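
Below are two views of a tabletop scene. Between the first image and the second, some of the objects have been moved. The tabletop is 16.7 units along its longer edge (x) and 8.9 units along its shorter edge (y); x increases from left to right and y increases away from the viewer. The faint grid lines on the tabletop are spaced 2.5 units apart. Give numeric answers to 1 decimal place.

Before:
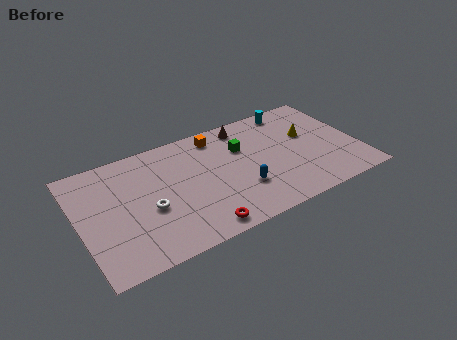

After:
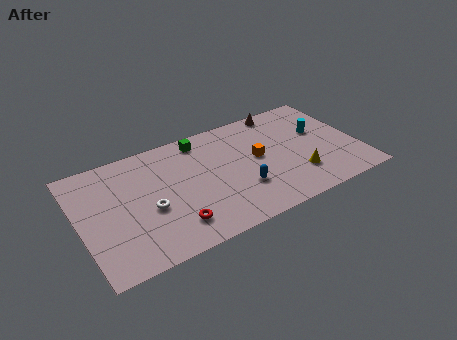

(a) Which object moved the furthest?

the orange cube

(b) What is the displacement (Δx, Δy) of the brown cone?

(2.4, 0.4)

From the two frames, the brown cone sits at roughly (10.3, 7.7) before and (12.7, 8.1) after.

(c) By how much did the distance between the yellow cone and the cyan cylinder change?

+0.9

Before: roughly 2.6 units apart; after: 3.5. That's 0.9 units further apart.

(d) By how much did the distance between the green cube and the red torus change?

+0.3

Before: roughly 6.0 units apart; after: 6.3. That's 0.3 units further apart.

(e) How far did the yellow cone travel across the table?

3.2

From (13.9, 5.4) to (12.8, 2.4), the yellow cone covered √(1.1² + 3.0²) ≈ 3.2 units.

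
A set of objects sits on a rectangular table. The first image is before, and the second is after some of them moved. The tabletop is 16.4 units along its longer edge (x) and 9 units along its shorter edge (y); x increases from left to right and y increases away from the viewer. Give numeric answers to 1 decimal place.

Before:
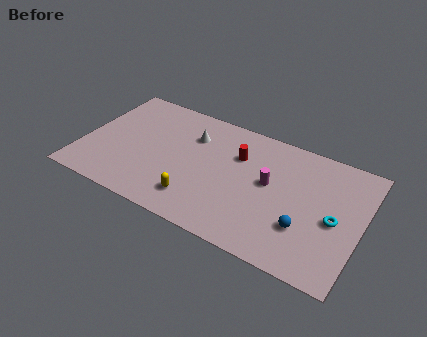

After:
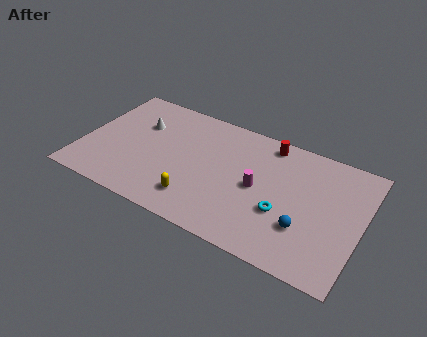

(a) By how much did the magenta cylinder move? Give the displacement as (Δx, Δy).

(-0.6, -0.6)

The magenta cylinder was at about (11.0, 5.0) and moved to about (10.4, 4.4).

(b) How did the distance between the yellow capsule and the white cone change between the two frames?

+1.1

Before: roughly 4.7 units apart; after: 5.8. That's 1.1 units further apart.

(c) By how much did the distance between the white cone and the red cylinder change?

+4.9

They were about 2.8 units apart before and 7.7 after — 4.9 units further apart.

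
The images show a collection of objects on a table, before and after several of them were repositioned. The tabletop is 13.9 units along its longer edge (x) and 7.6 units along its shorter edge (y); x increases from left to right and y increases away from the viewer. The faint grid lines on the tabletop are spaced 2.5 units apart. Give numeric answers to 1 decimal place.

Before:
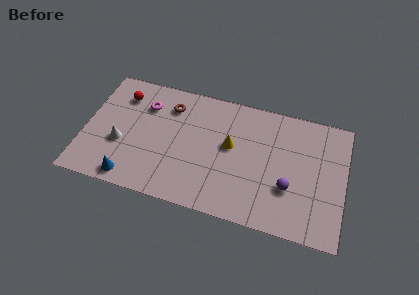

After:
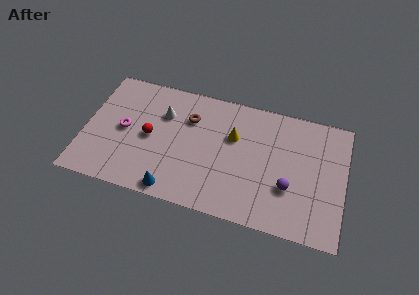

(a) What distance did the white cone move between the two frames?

3.2

The white cone moved from about (2.0, 2.9) to (4.1, 5.3), a distance of √(2.1² + 2.4²) ≈ 3.2.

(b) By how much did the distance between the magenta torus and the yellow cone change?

+1.0

Before: roughly 4.9 units apart; after: 5.9. That's 1.0 units further apart.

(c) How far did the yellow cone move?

0.6

The yellow cone moved from about (7.8, 4.3) to (7.9, 4.9), a distance of √(0.1² + 0.6²) ≈ 0.6.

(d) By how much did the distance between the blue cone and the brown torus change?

-0.7

The distance was about 5.3 in the first image and 4.6 in the second, so they moved 0.7 units closer together.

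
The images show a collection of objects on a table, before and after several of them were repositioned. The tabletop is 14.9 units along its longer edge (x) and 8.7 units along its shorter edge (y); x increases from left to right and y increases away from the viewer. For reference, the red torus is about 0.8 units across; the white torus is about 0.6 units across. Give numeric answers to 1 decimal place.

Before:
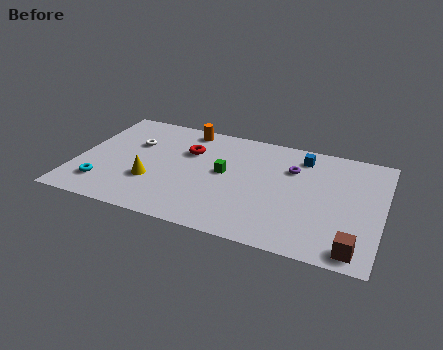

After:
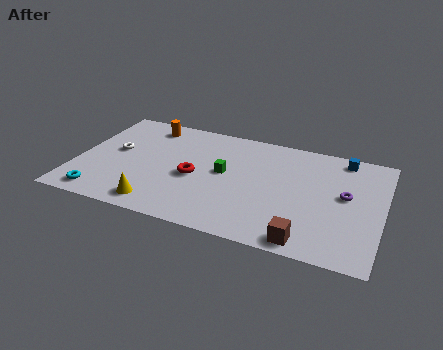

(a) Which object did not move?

the green cube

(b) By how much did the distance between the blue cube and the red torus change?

+2.3

Before: roughly 5.7 units apart; after: 8.0. That's 2.3 units further apart.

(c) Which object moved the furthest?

the purple torus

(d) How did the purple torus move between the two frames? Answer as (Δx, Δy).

(2.7, -1.3)

The purple torus was at about (10.4, 6.1) and moved to about (13.1, 4.8).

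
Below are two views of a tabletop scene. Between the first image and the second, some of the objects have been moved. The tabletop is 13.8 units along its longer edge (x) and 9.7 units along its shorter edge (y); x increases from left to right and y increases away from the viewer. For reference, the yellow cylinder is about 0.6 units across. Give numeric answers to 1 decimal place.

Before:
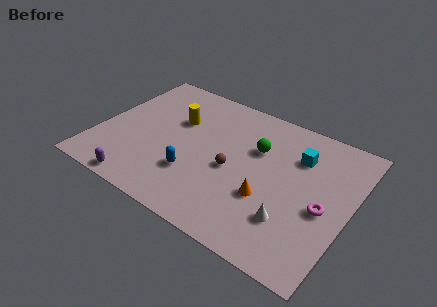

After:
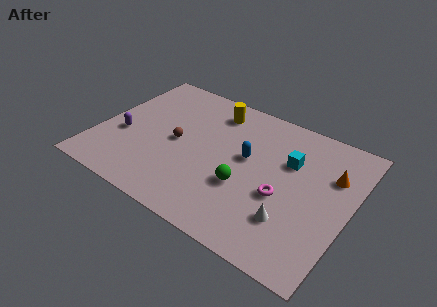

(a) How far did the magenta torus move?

2.2

From (12.5, 4.2) to (10.3, 3.9), the magenta torus covered √(2.2² + 0.3²) ≈ 2.2 units.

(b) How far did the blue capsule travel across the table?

3.6

From (5.6, 2.9) to (8.1, 5.5), the blue capsule covered √(2.5² + 2.6²) ≈ 3.6 units.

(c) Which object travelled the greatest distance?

the orange cone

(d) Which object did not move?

the white cone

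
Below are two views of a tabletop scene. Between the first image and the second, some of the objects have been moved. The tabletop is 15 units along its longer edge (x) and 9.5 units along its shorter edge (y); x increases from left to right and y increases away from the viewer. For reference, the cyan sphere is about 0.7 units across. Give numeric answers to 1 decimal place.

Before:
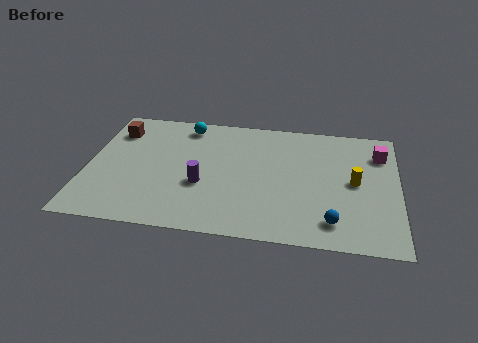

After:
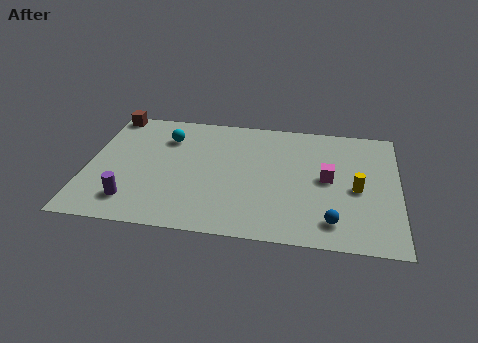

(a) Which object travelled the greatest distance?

the purple cylinder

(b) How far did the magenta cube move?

3.4

From (14.1, 7.2) to (11.6, 4.9), the magenta cube covered √(2.5² + 2.3²) ≈ 3.4 units.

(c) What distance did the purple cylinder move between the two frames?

3.7

The purple cylinder moved from about (5.6, 3.6) to (2.3, 1.9), a distance of √(3.3² + 1.7²) ≈ 3.7.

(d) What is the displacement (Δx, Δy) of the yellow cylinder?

(0.1, -0.5)

The yellow cylinder was at about (12.9, 4.8) and moved to about (13.0, 4.3).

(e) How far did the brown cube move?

1.5

From (1.2, 7.3) to (0.8, 8.7), the brown cube covered √(0.4² + 1.4²) ≈ 1.5 units.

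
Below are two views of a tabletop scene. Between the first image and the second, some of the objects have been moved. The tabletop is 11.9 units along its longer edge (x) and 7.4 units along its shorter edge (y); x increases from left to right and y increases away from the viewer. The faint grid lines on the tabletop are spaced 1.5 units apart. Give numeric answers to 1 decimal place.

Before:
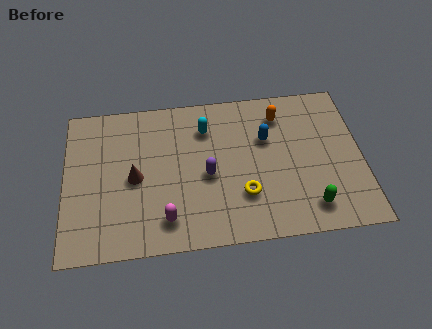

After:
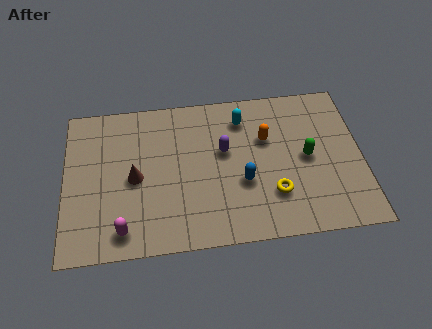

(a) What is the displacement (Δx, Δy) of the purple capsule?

(0.7, 1.1)

The purple capsule was at about (5.7, 3.3) and moved to about (6.4, 4.4).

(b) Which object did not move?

the brown cone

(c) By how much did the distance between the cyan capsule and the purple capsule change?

-0.6

Before: roughly 2.3 units apart; after: 1.7. That's 0.6 units closer together.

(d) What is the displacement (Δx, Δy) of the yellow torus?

(1.2, -0.1)

From the two frames, the yellow torus sits at roughly (7.1, 2.2) before and (8.3, 2.1) after.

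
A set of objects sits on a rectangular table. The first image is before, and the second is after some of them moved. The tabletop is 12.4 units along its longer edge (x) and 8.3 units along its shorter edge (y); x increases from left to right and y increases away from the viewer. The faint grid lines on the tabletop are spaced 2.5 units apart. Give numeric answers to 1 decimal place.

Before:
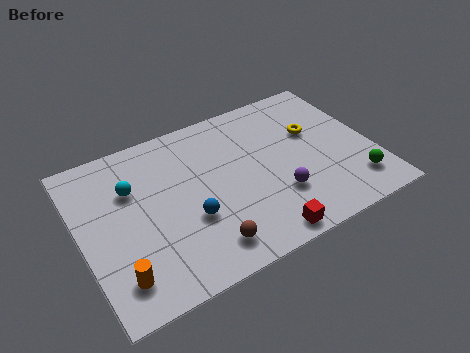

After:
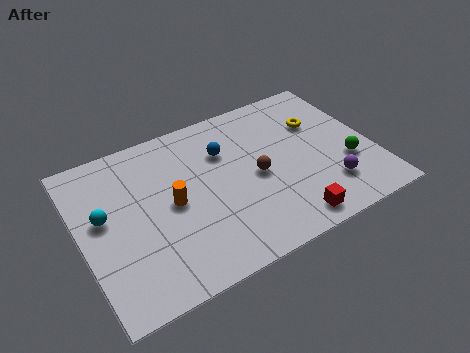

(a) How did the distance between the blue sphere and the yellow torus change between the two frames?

-2.0

The distance was about 6.1 in the first image and 4.1 in the second, so they moved 2.0 units closer together.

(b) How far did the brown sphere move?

3.6

From (4.8, 1.4) to (7.4, 3.9), the brown sphere covered √(2.6² + 2.5²) ≈ 3.6 units.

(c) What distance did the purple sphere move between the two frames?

2.2

From (8.1, 2.5) to (10.2, 2.0), the purple sphere covered √(2.1² + 0.5²) ≈ 2.2 units.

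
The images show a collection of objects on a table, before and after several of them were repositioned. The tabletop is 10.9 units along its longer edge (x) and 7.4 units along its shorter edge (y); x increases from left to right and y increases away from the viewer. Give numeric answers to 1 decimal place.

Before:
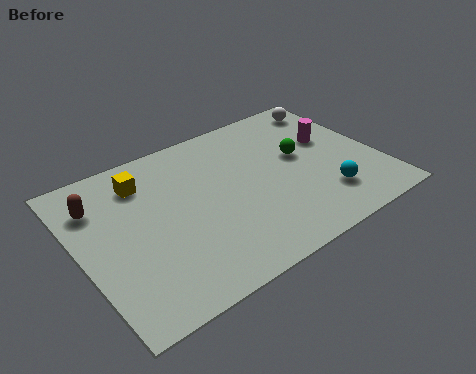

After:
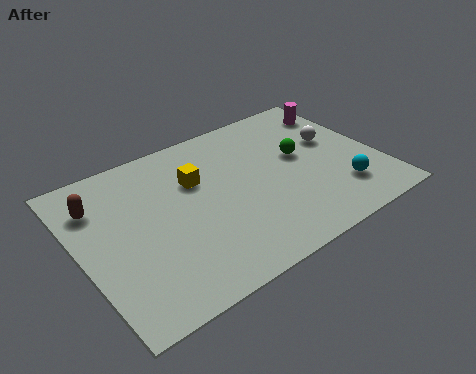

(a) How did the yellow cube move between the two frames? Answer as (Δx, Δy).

(1.8, -0.9)

The yellow cube was at about (2.6, 5.8) and moved to about (4.4, 4.9).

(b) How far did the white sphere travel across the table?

1.9

From (9.9, 6.3) to (9.5, 4.4), the white sphere covered √(0.4² + 1.9²) ≈ 1.9 units.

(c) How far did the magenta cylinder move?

1.6

The magenta cylinder moved from about (9.4, 4.5) to (10.1, 5.9), a distance of √(0.7² + 1.4²) ≈ 1.6.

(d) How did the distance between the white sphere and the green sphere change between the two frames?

-1.4

The distance was about 2.7 in the first image and 1.3 in the second, so they moved 1.4 units closer together.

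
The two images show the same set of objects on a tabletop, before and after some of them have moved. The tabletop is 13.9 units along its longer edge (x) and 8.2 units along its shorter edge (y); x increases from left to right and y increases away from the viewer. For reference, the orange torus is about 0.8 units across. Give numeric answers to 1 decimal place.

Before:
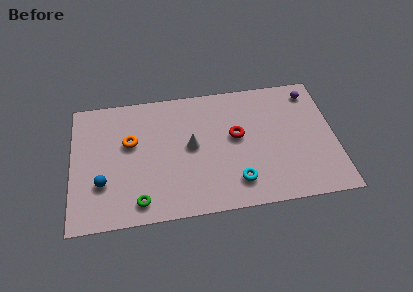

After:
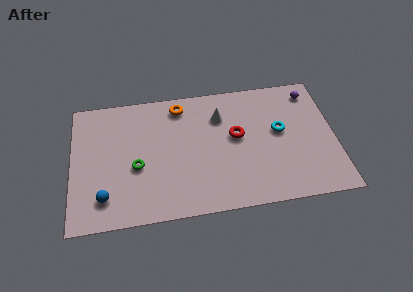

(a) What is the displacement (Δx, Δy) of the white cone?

(1.6, 1.7)

The white cone was at about (6.3, 4.3) and moved to about (7.9, 6.0).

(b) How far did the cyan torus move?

3.8

The cyan torus moved from about (8.6, 1.7) to (11.0, 4.6), a distance of √(2.4² + 2.9²) ≈ 3.8.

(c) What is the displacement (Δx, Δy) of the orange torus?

(2.7, 2.0)

The orange torus started near (3.1, 5.0) and ended near (5.8, 7.0).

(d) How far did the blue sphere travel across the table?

0.9

The blue sphere moved from about (1.6, 2.6) to (1.7, 1.7), a distance of √(0.1² + 0.9²) ≈ 0.9.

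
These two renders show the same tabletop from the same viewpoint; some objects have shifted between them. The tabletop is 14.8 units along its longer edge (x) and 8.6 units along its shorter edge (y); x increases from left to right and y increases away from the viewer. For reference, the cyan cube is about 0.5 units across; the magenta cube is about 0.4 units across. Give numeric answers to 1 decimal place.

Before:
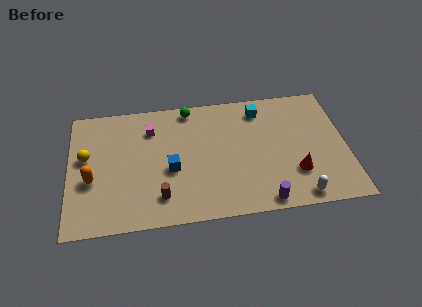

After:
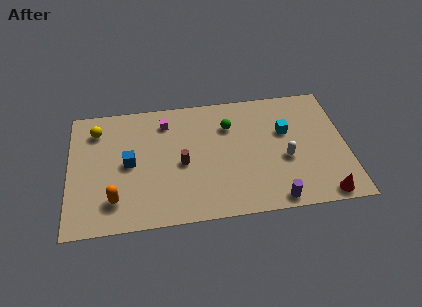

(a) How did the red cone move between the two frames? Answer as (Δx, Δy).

(1.4, -1.7)

From the two frames, the red cone sits at roughly (12.0, 2.5) before and (13.4, 0.8) after.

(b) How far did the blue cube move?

2.3

The blue cube was near (5.4, 3.6) before and (3.2, 4.3) after, so it travelled √(2.2² + 0.7²) ≈ 2.3 units.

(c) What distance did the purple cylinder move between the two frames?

0.6

The purple cylinder moved from about (10.2, 0.8) to (10.8, 0.8), a distance of √(0.6² + 0.0²) ≈ 0.6.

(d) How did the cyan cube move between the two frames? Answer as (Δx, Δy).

(1.3, -1.7)

The cyan cube started near (10.3, 7.1) and ended near (11.6, 5.4).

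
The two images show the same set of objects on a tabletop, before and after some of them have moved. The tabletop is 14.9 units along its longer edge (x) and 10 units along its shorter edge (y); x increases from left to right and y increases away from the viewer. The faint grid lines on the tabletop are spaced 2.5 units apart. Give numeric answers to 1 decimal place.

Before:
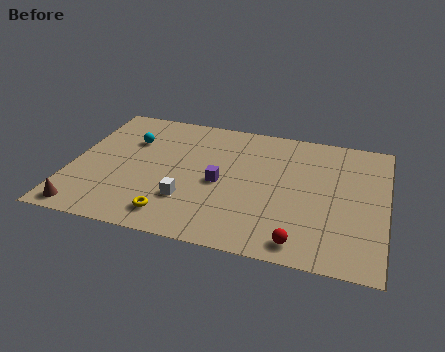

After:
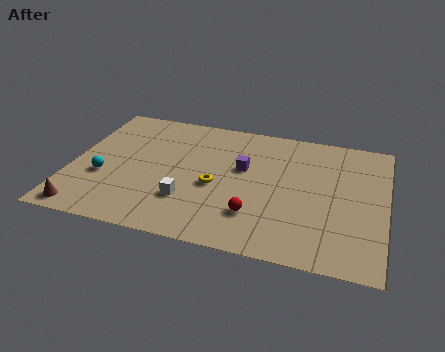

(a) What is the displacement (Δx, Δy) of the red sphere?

(-2.2, 1.4)

The red sphere started near (11.1, 1.2) and ended near (8.9, 2.6).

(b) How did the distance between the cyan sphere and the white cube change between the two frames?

-0.9

They were about 5.1 units apart before and 4.2 after — 0.9 units closer together.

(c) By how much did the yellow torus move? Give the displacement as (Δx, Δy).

(1.8, 2.7)

The yellow torus started near (5.1, 1.6) and ended near (6.9, 4.3).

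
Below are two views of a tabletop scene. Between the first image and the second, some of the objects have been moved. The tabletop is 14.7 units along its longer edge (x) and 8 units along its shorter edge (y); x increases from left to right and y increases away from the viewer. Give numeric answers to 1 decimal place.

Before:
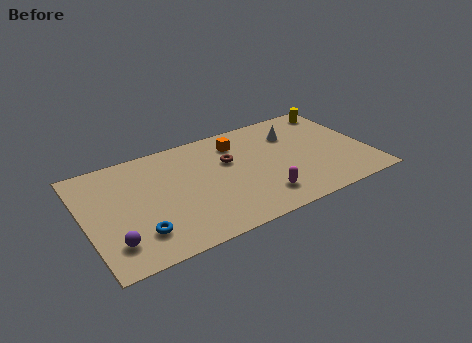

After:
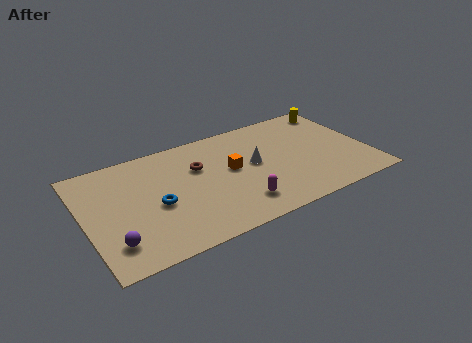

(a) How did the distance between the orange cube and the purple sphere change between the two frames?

-1.4

The distance was about 8.3 in the first image and 6.9 in the second, so they moved 1.4 units closer together.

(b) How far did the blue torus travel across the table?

1.9

The blue torus was near (2.5, 1.9) before and (3.6, 3.5) after, so it travelled √(1.1² + 1.6²) ≈ 1.9 units.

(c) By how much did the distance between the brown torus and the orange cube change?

+0.5

They were about 1.3 units apart before and 1.8 after — 0.5 units further apart.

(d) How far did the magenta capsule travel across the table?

1.2

The magenta capsule was near (8.8, 1.7) before and (7.6, 1.7) after, so it travelled √(1.2² + 0.0²) ≈ 1.2 units.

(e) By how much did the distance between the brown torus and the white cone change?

-0.6

They were about 3.6 units apart before and 3.0 after — 0.6 units closer together.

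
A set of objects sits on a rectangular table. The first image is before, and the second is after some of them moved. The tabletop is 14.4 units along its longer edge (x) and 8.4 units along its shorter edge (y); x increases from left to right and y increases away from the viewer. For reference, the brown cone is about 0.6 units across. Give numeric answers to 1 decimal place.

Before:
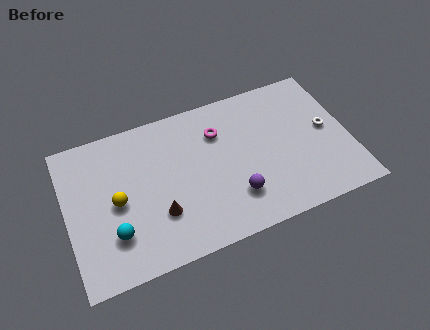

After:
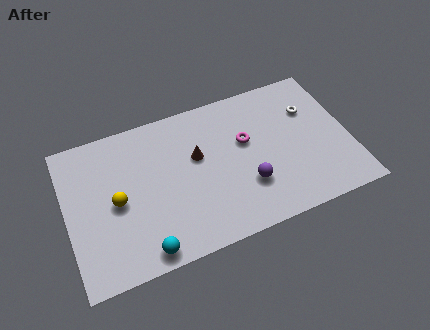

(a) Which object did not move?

the yellow sphere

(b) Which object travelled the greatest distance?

the brown cone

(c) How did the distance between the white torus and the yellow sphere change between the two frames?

-0.5

They were about 10.8 units apart before and 10.3 after — 0.5 units closer together.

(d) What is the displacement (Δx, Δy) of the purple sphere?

(0.7, 0.4)

The purple sphere was at about (8.3, 2.2) and moved to about (9.0, 2.6).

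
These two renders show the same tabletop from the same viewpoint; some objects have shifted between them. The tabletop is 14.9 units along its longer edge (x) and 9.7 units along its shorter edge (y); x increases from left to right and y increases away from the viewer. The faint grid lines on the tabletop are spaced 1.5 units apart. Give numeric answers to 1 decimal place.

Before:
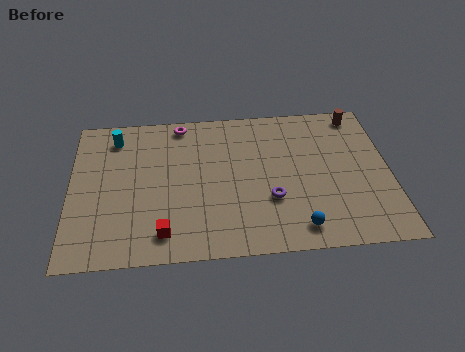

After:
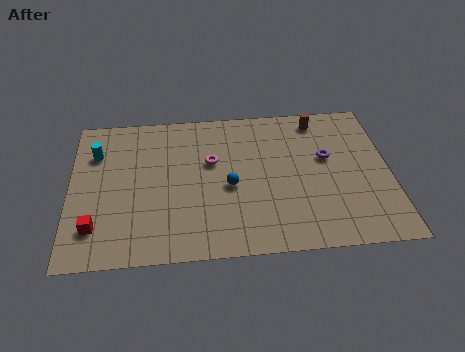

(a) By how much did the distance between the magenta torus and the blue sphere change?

-7.1

They were about 9.0 units apart before and 1.9 after — 7.1 units closer together.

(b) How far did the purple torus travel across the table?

3.7

The purple torus was near (9.3, 3.3) before and (12.0, 5.8) after, so it travelled √(2.7² + 2.5²) ≈ 3.7 units.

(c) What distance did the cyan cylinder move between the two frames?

1.3

The cyan cylinder was near (2.1, 8.0) before and (1.2, 7.0) after, so it travelled √(0.9² + 1.0²) ≈ 1.3 units.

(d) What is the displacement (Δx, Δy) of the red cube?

(-3.1, 0.6)

The red cube started near (4.3, 1.6) and ended near (1.2, 2.2).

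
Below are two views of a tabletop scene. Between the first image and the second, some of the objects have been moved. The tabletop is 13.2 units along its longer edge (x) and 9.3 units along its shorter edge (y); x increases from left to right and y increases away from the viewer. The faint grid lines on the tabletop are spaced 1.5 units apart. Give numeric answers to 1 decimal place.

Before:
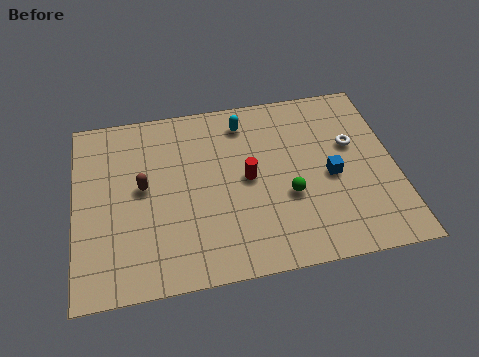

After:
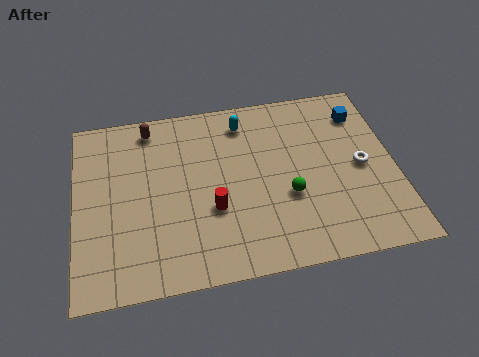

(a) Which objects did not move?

the cyan capsule and the green sphere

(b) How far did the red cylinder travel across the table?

2.0

From (7.1, 4.7) to (5.6, 3.4), the red cylinder covered √(1.5² + 1.3²) ≈ 2.0 units.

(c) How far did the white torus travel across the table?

1.2

From (11.5, 5.7) to (11.8, 4.5), the white torus covered √(0.3² + 1.2²) ≈ 1.2 units.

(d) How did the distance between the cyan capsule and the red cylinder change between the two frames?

+1.6

The distance was about 3.0 in the first image and 4.6 in the second, so they moved 1.6 units further apart.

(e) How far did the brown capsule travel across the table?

3.1

The brown capsule moved from about (2.8, 5.0) to (3.2, 8.1), a distance of √(0.4² + 3.1²) ≈ 3.1.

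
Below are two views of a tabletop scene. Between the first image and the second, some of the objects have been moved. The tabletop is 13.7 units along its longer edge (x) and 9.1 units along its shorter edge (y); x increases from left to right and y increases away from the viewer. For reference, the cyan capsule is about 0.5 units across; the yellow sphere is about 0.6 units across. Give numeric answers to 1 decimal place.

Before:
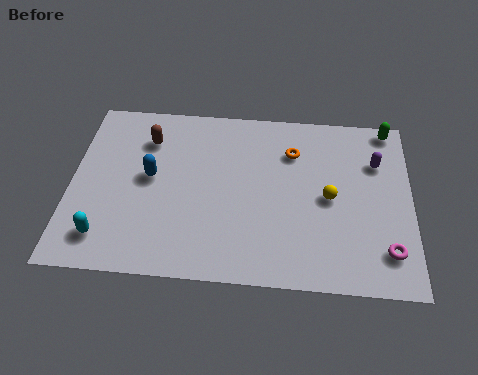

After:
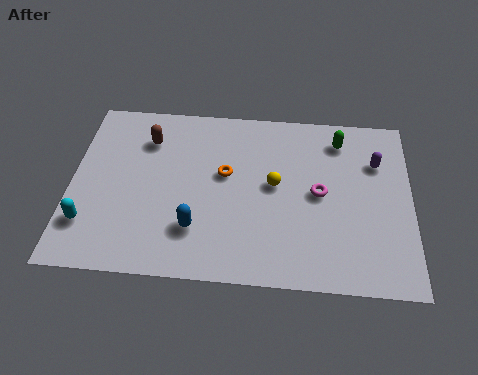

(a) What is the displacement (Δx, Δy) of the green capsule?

(-2.0, -0.8)

The green capsule was at about (12.8, 8.3) and moved to about (10.8, 7.5).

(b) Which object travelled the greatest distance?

the magenta torus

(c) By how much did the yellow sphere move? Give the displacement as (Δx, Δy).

(-2.2, 0.5)

The yellow sphere was at about (10.4, 4.4) and moved to about (8.2, 4.9).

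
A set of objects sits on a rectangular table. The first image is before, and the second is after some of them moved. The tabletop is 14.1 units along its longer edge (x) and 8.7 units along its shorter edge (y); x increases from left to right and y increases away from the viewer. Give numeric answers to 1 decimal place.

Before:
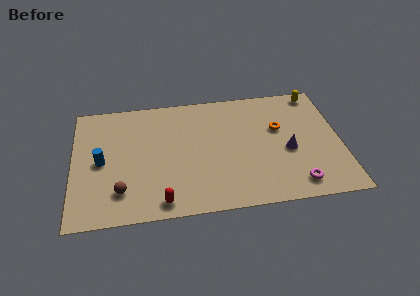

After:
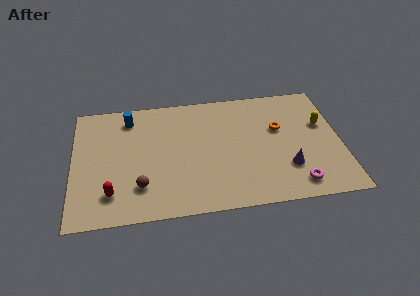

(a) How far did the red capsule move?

2.8

From (4.6, 1.0) to (2.0, 1.9), the red capsule covered √(2.6² + 0.9²) ≈ 2.8 units.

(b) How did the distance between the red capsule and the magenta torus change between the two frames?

+2.6

They were about 7.0 units apart before and 9.6 after — 2.6 units further apart.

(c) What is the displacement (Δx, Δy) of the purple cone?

(-0.1, -1.2)

From the two frames, the purple cone sits at roughly (11.3, 3.7) before and (11.2, 2.5) after.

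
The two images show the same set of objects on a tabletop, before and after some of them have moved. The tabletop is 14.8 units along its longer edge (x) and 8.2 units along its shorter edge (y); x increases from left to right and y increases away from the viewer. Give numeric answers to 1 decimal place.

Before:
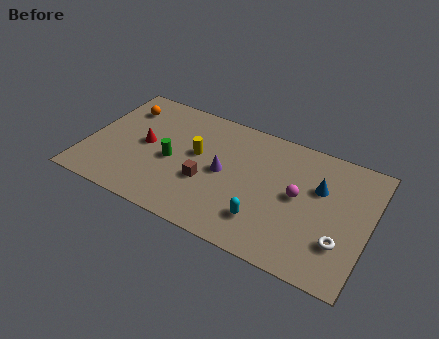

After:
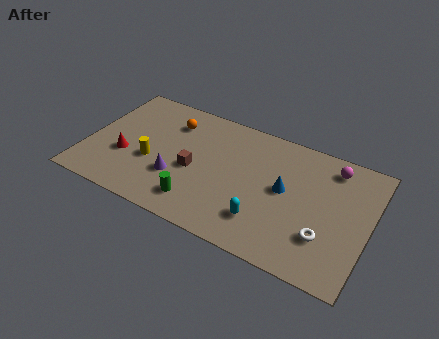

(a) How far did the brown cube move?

0.9

The brown cube moved from about (6.4, 3.1) to (5.7, 3.6), a distance of √(0.7² + 0.5²) ≈ 0.9.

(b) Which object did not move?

the cyan capsule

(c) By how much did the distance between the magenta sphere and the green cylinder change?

+1.7

Before: roughly 6.6 units apart; after: 8.3. That's 1.7 units further apart.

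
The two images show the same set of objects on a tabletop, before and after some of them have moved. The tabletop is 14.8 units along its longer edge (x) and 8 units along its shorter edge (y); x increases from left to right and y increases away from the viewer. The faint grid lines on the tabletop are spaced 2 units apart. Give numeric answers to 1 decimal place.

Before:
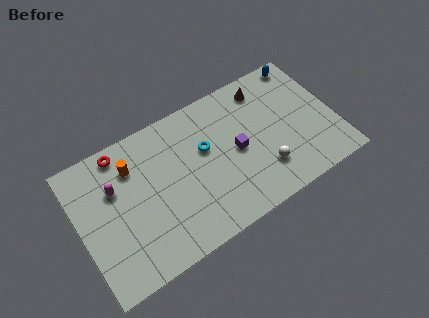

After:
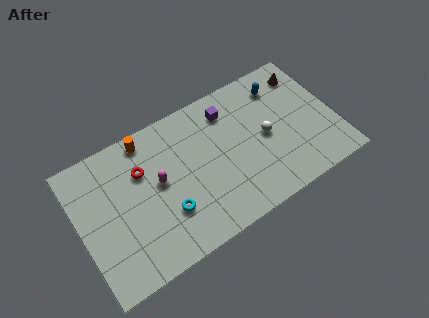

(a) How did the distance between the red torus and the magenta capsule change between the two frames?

-0.5

Before: roughly 1.9 units apart; after: 1.4. That's 0.5 units closer together.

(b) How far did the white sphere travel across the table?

1.8

From (10.4, 2.1) to (10.8, 3.9), the white sphere covered √(0.4² + 1.8²) ≈ 1.8 units.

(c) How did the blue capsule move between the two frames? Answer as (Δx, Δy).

(-1.5, -0.8)

The blue capsule was at about (13.6, 7.2) and moved to about (12.1, 6.4).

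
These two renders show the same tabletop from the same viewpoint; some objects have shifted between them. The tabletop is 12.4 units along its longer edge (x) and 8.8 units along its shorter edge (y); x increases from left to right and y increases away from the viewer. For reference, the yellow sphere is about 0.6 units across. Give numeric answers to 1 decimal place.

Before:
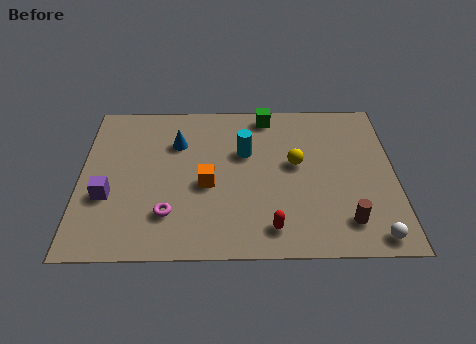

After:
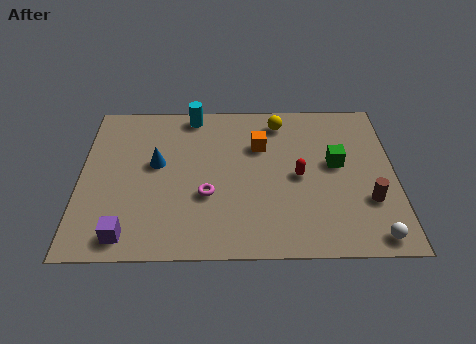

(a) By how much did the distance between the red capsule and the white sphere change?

+0.4

The distance was about 3.9 in the first image and 4.3 in the second, so they moved 0.4 units further apart.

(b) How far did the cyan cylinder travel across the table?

3.1

The cyan cylinder moved from about (6.5, 5.6) to (4.4, 7.9), a distance of √(2.1² + 2.3²) ≈ 3.1.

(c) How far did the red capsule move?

3.0

The red capsule was near (7.5, 1.4) before and (8.6, 4.2) after, so it travelled √(1.1² + 2.8²) ≈ 3.0 units.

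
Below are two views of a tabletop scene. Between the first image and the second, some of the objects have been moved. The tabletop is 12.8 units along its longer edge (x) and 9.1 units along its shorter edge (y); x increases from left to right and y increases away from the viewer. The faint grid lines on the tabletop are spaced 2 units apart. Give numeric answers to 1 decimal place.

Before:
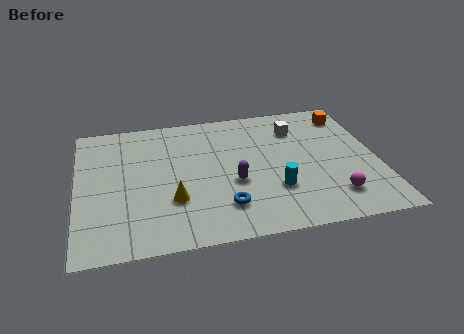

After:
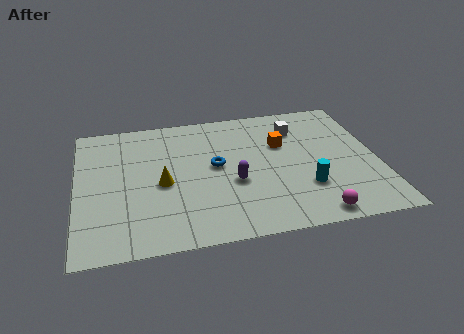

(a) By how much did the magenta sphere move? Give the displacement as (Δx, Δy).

(-0.9, -1.0)

The magenta sphere was at about (10.7, 1.9) and moved to about (9.8, 0.9).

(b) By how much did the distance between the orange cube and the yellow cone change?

-3.6

The distance was about 9.1 in the first image and 5.5 in the second, so they moved 3.6 units closer together.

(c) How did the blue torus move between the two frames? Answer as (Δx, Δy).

(-0.2, 2.8)

The blue torus started near (6.1, 2.1) and ended near (5.9, 4.9).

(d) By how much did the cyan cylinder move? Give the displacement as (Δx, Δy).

(1.3, -0.1)

The cyan cylinder was at about (8.3, 2.8) and moved to about (9.6, 2.7).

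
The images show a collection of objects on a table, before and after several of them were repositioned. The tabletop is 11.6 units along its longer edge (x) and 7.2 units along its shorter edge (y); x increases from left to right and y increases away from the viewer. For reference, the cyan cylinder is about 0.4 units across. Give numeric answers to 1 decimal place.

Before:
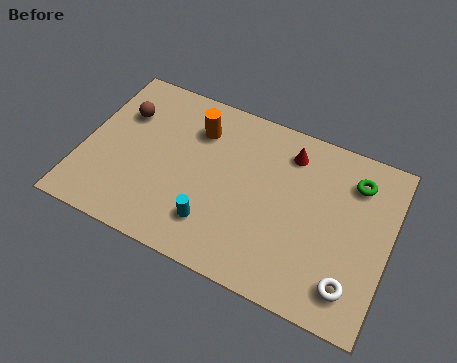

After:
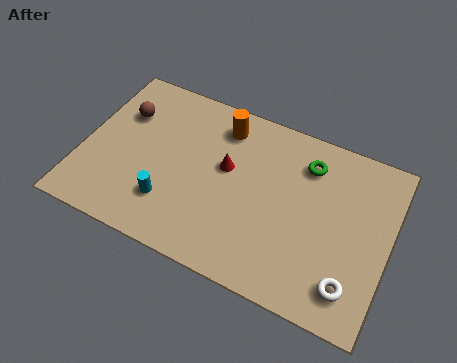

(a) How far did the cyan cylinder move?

1.7

The cyan cylinder was near (5.2, 1.7) before and (3.5, 1.9) after, so it travelled √(1.7² + 0.2²) ≈ 1.7 units.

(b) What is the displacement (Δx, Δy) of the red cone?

(-2.2, -1.6)

The red cone was at about (7.6, 5.8) and moved to about (5.4, 4.2).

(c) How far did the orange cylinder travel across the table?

1.0

From (4.1, 5.4) to (5.0, 5.9), the orange cylinder covered √(0.9² + 0.5²) ≈ 1.0 units.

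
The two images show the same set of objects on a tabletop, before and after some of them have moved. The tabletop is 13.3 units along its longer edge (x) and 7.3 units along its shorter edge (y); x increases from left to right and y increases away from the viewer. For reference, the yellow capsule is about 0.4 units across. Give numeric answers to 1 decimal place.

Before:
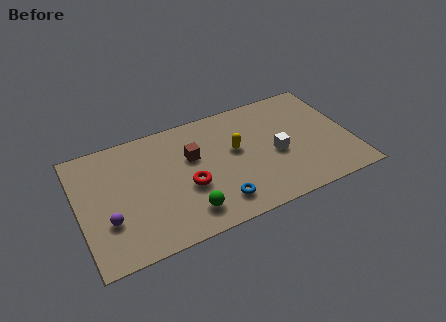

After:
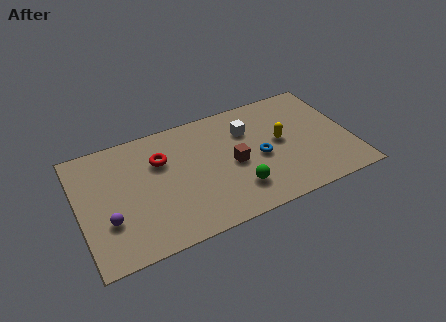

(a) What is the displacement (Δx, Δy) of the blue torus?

(2.3, 1.9)

The blue torus was at about (6.5, 1.4) and moved to about (8.8, 3.3).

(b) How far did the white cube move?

2.3

The white cube moved from about (9.6, 3.2) to (8.4, 5.2), a distance of √(1.2² + 2.0²) ≈ 2.3.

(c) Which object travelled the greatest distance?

the blue torus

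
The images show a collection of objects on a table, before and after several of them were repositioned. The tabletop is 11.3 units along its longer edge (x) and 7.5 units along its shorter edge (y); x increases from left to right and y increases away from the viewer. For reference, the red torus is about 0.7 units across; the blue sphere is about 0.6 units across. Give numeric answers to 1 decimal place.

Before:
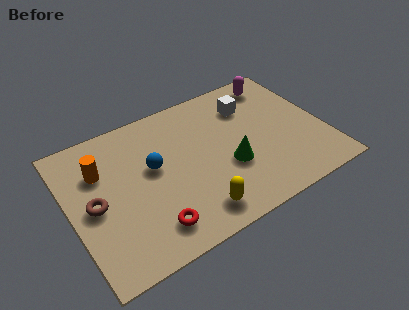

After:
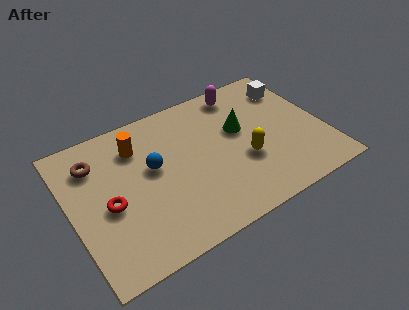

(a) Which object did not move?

the blue sphere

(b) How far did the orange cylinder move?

1.8

From (1.5, 5.2) to (3.2, 5.7), the orange cylinder covered √(1.7² + 0.5²) ≈ 1.8 units.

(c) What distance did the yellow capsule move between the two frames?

3.0

The yellow capsule moved from about (5.1, 1.2) to (7.6, 2.8), a distance of √(2.5² + 1.6²) ≈ 3.0.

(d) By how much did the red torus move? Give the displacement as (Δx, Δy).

(-1.6, 1.9)

From the two frames, the red torus sits at roughly (3.2, 1.4) before and (1.6, 3.3) after.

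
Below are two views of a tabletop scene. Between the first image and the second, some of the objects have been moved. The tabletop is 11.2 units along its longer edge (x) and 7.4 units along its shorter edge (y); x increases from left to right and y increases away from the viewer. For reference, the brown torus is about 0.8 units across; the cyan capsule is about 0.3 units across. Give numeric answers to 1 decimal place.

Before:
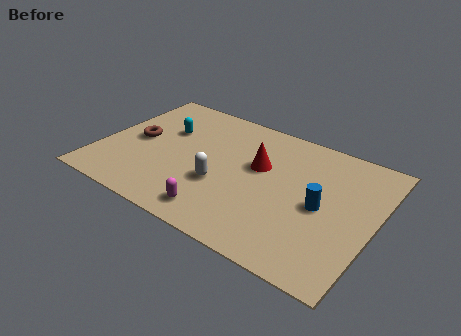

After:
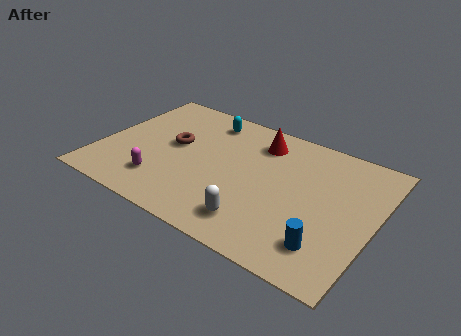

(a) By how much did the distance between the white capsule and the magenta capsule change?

+2.4

They were about 1.6 units apart before and 4.0 after — 2.4 units further apart.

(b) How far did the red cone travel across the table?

1.4

The red cone moved from about (6.4, 4.5) to (6.2, 5.9), a distance of √(0.2² + 1.4²) ≈ 1.4.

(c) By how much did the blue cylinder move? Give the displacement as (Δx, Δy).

(0.5, -1.9)

The blue cylinder was at about (9.1, 3.5) and moved to about (9.6, 1.6).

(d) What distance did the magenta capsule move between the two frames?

2.6

The magenta capsule moved from about (5.3, 1.1) to (2.8, 1.7), a distance of √(2.5² + 0.6²) ≈ 2.6.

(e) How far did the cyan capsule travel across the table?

2.1

From (2.4, 4.8) to (3.9, 6.2), the cyan capsule covered √(1.5² + 1.4²) ≈ 2.1 units.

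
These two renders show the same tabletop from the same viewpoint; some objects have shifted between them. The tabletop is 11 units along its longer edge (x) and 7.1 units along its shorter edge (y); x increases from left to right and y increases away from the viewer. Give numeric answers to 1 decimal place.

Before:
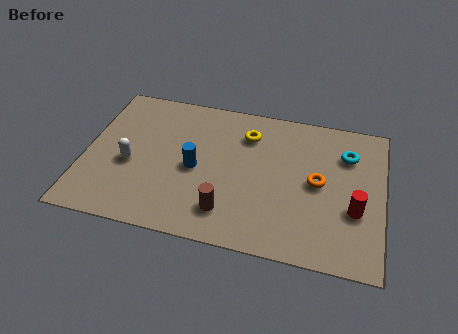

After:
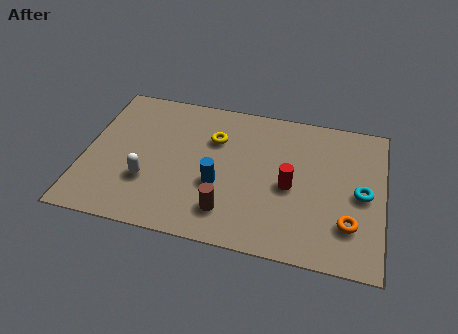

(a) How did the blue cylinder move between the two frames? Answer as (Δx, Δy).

(0.9, -0.6)

The blue cylinder was at about (4.1, 3.3) and moved to about (5.0, 2.7).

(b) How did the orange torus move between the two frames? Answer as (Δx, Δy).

(1.2, -1.7)

The orange torus started near (8.6, 3.6) and ended near (9.8, 1.9).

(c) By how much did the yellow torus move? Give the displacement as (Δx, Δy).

(-1.2, -0.5)

The yellow torus was at about (5.9, 5.4) and moved to about (4.7, 4.9).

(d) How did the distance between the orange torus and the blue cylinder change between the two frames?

+0.4

Before: roughly 4.5 units apart; after: 4.9. That's 0.4 units further apart.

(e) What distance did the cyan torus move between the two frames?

1.9

The cyan torus moved from about (9.6, 5.2) to (10.2, 3.4), a distance of √(0.6² + 1.8²) ≈ 1.9.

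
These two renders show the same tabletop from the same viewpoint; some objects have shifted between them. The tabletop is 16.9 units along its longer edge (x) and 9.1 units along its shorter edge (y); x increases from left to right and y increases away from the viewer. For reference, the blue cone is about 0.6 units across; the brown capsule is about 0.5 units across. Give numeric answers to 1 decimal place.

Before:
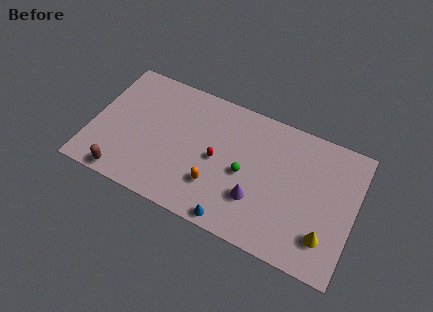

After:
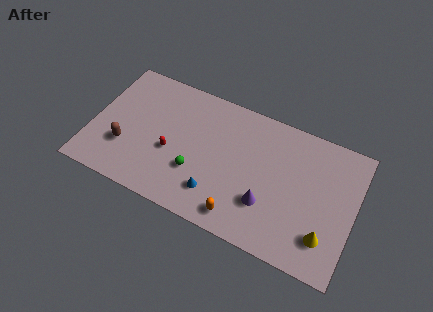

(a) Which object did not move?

the yellow cone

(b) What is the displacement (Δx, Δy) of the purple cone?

(0.7, 0.0)

The purple cone was at about (10.8, 2.8) and moved to about (11.5, 2.8).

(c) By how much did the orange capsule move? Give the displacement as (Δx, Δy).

(1.8, -1.3)

The orange capsule started near (8.2, 2.6) and ended near (10.0, 1.3).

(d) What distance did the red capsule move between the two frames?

3.0

From (8.1, 4.4) to (5.2, 3.7), the red capsule covered √(2.9² + 0.7²) ≈ 3.0 units.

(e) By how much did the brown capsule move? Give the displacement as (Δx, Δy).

(-0.2, 2.0)

The brown capsule started near (2.5, 0.9) and ended near (2.3, 2.9).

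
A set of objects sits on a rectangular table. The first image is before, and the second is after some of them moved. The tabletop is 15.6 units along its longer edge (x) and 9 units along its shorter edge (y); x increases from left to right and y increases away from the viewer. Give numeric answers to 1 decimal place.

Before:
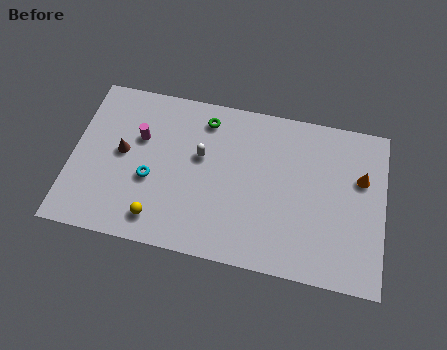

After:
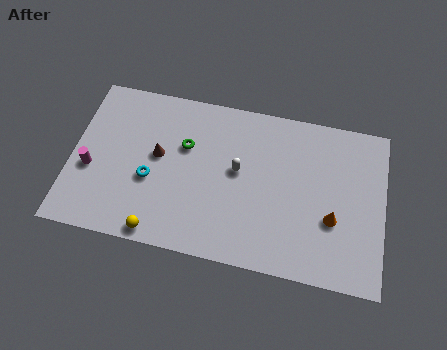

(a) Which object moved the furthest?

the magenta cylinder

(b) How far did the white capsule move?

1.9

The white capsule moved from about (6.4, 5.4) to (8.3, 5.0), a distance of √(1.9² + 0.4²) ≈ 1.9.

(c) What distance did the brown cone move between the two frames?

1.8

From (2.5, 4.8) to (4.3, 5.0), the brown cone covered √(1.8² + 0.2²) ≈ 1.8 units.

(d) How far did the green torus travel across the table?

1.9

From (6.5, 7.5) to (5.6, 5.8), the green torus covered √(0.9² + 1.7²) ≈ 1.9 units.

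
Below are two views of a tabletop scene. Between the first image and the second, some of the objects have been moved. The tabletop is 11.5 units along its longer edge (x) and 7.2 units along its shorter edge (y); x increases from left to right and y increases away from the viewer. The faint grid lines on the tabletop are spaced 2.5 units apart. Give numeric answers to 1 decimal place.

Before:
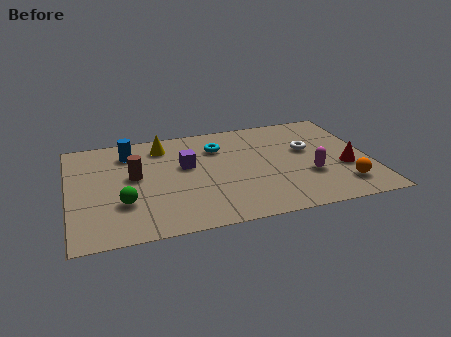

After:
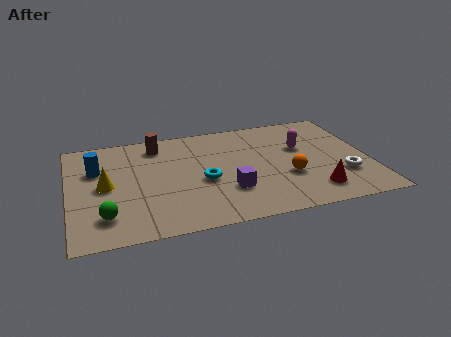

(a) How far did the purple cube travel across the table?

2.6

The purple cube moved from about (4.5, 4.3) to (6.0, 2.2), a distance of √(1.5² + 2.1²) ≈ 2.6.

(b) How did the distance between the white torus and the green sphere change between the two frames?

+1.6

They were about 7.5 units apart before and 9.1 after — 1.6 units further apart.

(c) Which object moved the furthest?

the yellow cone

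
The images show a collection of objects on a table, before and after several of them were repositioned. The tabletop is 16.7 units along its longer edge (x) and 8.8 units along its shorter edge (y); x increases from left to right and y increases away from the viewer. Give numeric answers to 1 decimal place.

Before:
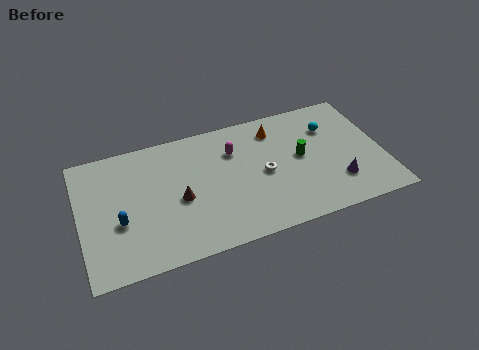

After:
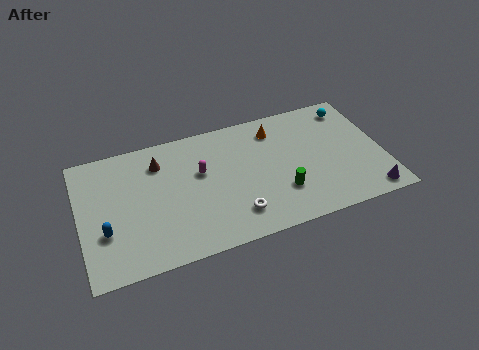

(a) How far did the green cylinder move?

2.5

The green cylinder moved from about (12.2, 4.7) to (10.9, 2.6), a distance of √(1.3² + 2.1²) ≈ 2.5.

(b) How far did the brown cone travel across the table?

3.0

The brown cone moved from about (5.4, 3.9) to (4.5, 6.8), a distance of √(0.9² + 2.9²) ≈ 3.0.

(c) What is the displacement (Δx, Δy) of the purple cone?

(1.6, -1.3)

The purple cone was at about (14.0, 2.3) and moved to about (15.6, 1.0).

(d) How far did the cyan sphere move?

1.7

From (14.0, 6.3) to (15.3, 7.4), the cyan sphere covered √(1.3² + 1.1²) ≈ 1.7 units.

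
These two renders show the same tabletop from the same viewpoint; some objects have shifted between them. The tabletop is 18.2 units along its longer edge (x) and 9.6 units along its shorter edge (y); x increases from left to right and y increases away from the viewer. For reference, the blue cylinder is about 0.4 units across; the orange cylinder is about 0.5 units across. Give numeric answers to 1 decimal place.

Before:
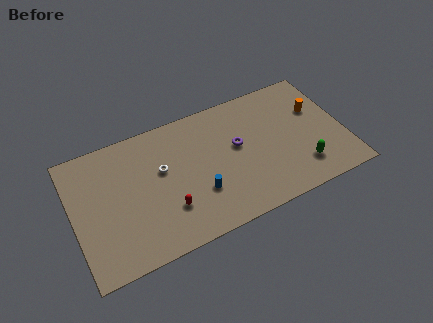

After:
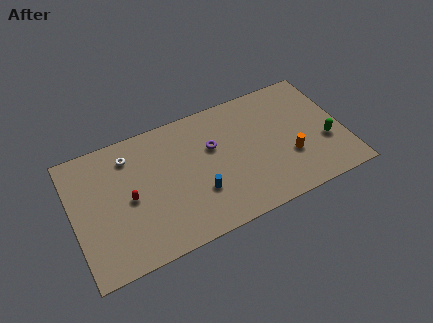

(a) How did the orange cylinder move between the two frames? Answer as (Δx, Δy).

(-2.2, -2.9)

The orange cylinder was at about (16.6, 6.2) and moved to about (14.4, 3.3).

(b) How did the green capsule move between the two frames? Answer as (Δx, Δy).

(1.8, 1.3)

The green capsule was at about (15.1, 2.2) and moved to about (16.9, 3.5).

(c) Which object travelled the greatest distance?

the orange cylinder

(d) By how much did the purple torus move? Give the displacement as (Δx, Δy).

(-1.6, 0.6)

From the two frames, the purple torus sits at roughly (11.1, 5.5) before and (9.5, 6.1) after.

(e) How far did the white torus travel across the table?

2.8

From (6.0, 5.8) to (4.0, 7.7), the white torus covered √(2.0² + 1.9²) ≈ 2.8 units.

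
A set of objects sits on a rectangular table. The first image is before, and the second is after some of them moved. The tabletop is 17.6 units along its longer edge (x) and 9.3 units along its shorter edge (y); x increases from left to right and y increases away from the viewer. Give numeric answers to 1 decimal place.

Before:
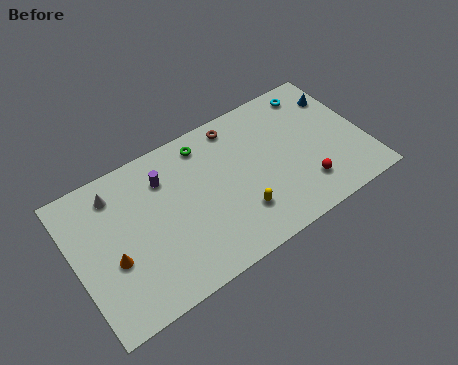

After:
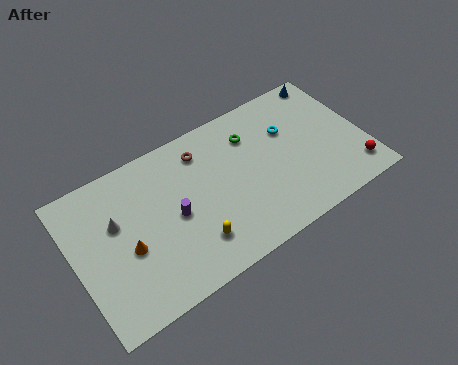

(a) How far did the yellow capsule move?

2.9

The yellow capsule moved from about (9.6, 2.5) to (6.7, 2.2), a distance of √(2.9² + 0.3²) ≈ 2.9.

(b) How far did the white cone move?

1.8

The white cone moved from about (2.8, 7.6) to (2.6, 5.8), a distance of √(0.2² + 1.8²) ≈ 1.8.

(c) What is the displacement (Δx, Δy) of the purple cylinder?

(0.2, -2.6)

The purple cylinder started near (5.7, 7.0) and ended near (5.9, 4.4).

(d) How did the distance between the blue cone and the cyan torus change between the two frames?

+2.0

They were about 1.7 units apart before and 3.7 after — 2.0 units further apart.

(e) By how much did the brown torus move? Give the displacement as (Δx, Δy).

(-2.2, -0.6)

The brown torus started near (10.3, 8.1) and ended near (8.1, 7.5).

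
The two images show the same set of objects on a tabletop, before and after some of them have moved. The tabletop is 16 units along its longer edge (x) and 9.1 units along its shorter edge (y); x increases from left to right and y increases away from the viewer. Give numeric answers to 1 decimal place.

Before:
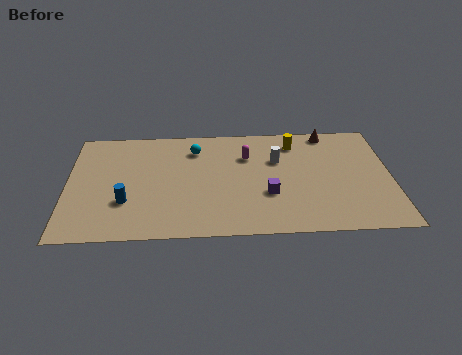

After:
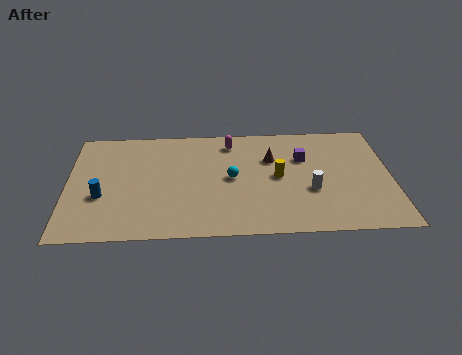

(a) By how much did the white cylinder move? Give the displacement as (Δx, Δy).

(1.6, -2.6)

From the two frames, the white cylinder sits at roughly (10.4, 6.0) before and (12.0, 3.4) after.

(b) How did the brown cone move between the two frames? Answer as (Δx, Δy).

(-2.9, -2.1)

The brown cone was at about (13.0, 8.2) and moved to about (10.1, 6.1).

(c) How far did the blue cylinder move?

1.3

The blue cylinder was near (2.9, 2.9) before and (1.7, 3.4) after, so it travelled √(1.2² + 0.5²) ≈ 1.3 units.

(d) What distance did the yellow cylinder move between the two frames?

2.9

The yellow cylinder was near (11.3, 7.4) before and (10.4, 4.6) after, so it travelled √(0.9² + 2.8²) ≈ 2.9 units.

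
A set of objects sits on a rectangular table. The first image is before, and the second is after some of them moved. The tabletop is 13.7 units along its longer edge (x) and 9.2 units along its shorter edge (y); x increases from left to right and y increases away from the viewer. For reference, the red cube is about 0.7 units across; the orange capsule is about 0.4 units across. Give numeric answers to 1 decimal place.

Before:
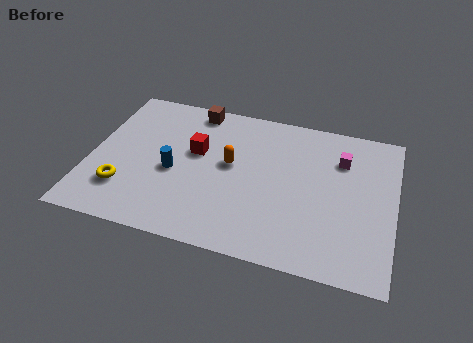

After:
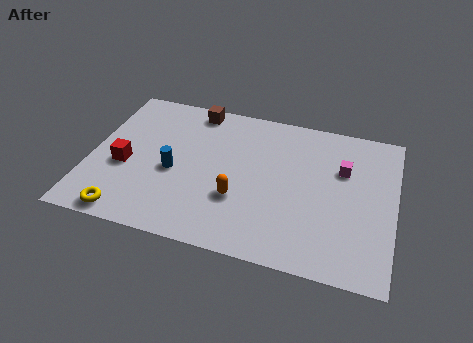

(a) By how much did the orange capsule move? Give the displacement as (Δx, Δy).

(0.5, -2.0)

The orange capsule started near (6.3, 5.1) and ended near (6.8, 3.1).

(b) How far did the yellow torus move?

1.5

From (1.7, 2.4) to (2.0, 0.9), the yellow torus covered √(0.3² + 1.5²) ≈ 1.5 units.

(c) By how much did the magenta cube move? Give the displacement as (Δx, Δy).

(0.1, -0.6)

The magenta cube started near (11.2, 6.7) and ended near (11.3, 6.1).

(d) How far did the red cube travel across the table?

3.5

The red cube moved from about (4.7, 5.5) to (1.6, 3.8), a distance of √(3.1² + 1.7²) ≈ 3.5.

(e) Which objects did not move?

the brown cube and the blue cylinder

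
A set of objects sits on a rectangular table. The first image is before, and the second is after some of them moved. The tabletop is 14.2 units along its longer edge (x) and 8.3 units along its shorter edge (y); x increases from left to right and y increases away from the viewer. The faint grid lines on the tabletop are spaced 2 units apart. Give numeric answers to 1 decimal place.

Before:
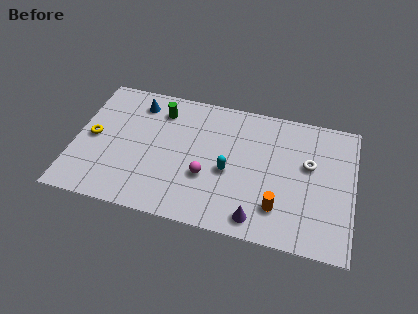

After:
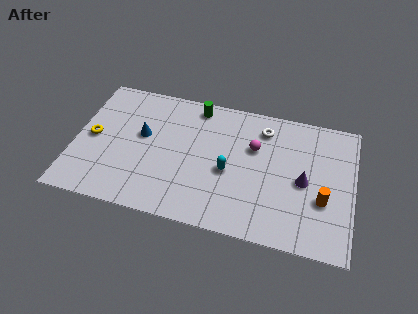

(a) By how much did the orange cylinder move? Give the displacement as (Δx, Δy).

(2.2, 1.0)

From the two frames, the orange cylinder sits at roughly (10.5, 2.0) before and (12.7, 3.0) after.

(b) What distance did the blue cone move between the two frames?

2.0

From (3.0, 6.8) to (3.4, 4.8), the blue cone covered √(0.4² + 2.0²) ≈ 2.0 units.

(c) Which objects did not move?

the yellow torus and the cyan capsule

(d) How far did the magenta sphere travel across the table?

3.3

The magenta sphere moved from about (6.8, 3.0) to (9.1, 5.4), a distance of √(2.3² + 2.4²) ≈ 3.3.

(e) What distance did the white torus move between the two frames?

2.9

From (11.9, 5.0) to (9.5, 6.7), the white torus covered √(2.4² + 1.7²) ≈ 2.9 units.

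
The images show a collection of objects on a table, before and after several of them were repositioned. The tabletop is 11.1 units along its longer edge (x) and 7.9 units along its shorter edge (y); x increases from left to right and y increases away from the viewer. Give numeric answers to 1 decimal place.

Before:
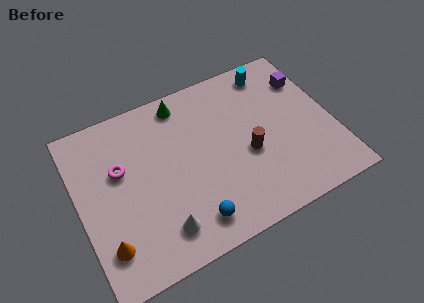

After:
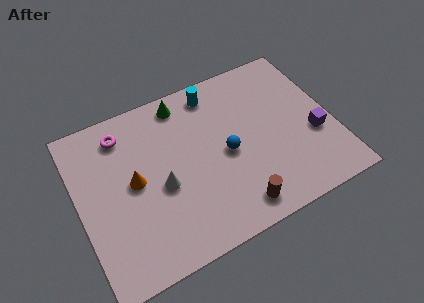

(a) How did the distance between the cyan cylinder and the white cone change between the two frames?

-3.4

They were about 7.8 units apart before and 4.4 after — 3.4 units closer together.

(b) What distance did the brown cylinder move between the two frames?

2.4

From (7.3, 3.3) to (6.4, 1.1), the brown cylinder covered √(0.9² + 2.2²) ≈ 2.4 units.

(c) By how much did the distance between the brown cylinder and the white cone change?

-0.8

Before: roughly 4.5 units apart; after: 3.7. That's 0.8 units closer together.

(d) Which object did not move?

the green cone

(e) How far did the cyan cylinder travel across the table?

2.6

From (8.9, 6.8) to (6.3, 6.8), the cyan cylinder covered √(2.6² + 0.0²) ≈ 2.6 units.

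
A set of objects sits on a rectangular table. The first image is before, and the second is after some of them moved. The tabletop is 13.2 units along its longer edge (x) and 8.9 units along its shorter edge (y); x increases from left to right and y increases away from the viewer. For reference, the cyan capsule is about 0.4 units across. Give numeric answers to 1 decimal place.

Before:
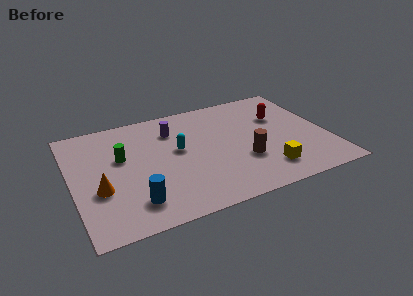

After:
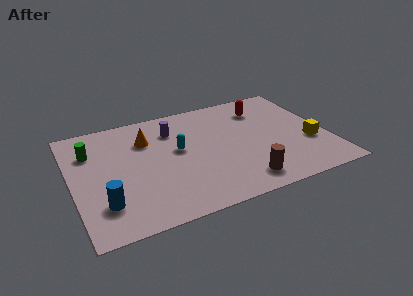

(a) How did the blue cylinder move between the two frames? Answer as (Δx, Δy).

(-1.5, 0.4)

From the two frames, the blue cylinder sits at roughly (2.9, 1.8) before and (1.4, 2.2) after.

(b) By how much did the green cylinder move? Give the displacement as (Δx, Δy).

(-1.5, 1.0)

The green cylinder started near (2.6, 5.4) and ended near (1.1, 6.4).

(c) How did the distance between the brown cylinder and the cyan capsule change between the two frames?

+0.8

Before: roughly 3.8 units apart; after: 4.6. That's 0.8 units further apart.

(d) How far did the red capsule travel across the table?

1.3

From (11.0, 5.9) to (10.2, 6.9), the red capsule covered √(0.8² + 1.0²) ≈ 1.3 units.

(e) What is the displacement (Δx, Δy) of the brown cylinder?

(-0.3, -1.6)

From the two frames, the brown cylinder sits at roughly (8.7, 3.0) before and (8.4, 1.4) after.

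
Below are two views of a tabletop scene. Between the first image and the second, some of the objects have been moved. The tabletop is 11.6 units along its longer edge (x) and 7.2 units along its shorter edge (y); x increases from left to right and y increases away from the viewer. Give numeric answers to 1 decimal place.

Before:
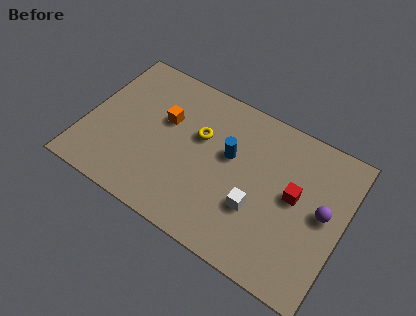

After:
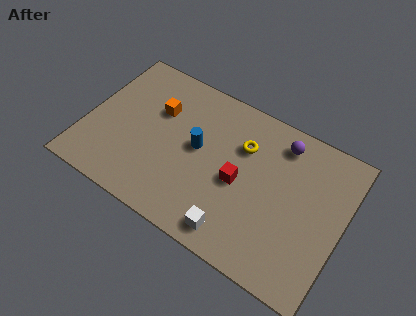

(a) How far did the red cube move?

2.5

The red cube moved from about (9.4, 3.9) to (7.0, 3.3), a distance of √(2.4² + 0.6²) ≈ 2.5.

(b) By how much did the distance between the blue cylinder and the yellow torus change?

+0.8

The distance was about 1.4 in the first image and 2.2 in the second, so they moved 0.8 units further apart.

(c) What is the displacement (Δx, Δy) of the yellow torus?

(1.9, 0.5)

The yellow torus was at about (5.0, 4.5) and moved to about (6.9, 5.0).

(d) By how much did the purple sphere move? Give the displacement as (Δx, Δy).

(-2.2, 2.2)

From the two frames, the purple sphere sits at roughly (10.7, 3.8) before and (8.5, 6.0) after.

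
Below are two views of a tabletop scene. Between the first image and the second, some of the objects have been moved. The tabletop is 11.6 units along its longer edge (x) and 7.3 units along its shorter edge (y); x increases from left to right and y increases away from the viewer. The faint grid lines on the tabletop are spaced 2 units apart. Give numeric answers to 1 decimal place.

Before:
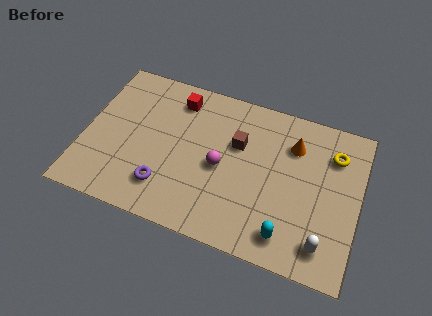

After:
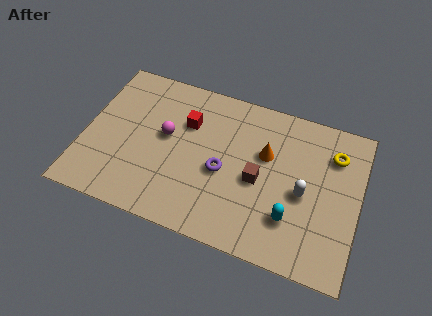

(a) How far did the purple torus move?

2.7

From (3.6, 1.7) to (5.9, 3.2), the purple torus covered √(2.3² + 1.5²) ≈ 2.7 units.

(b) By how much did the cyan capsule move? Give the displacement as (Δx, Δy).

(0.1, 0.8)

The cyan capsule started near (8.8, 1.2) and ended near (8.9, 2.0).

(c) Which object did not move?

the yellow torus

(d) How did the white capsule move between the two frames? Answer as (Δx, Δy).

(-1.0, 2.0)

The white capsule was at about (10.3, 1.3) and moved to about (9.3, 3.3).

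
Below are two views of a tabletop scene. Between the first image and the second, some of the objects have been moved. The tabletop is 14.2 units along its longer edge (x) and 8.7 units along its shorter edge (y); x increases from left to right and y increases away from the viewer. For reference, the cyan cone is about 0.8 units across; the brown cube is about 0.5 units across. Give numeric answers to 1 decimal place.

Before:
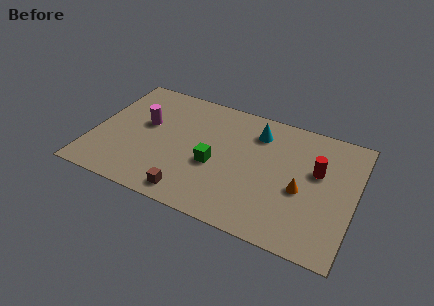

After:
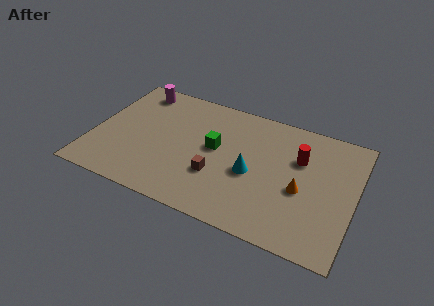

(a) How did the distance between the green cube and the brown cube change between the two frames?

-0.8

The distance was about 2.7 in the first image and 1.9 in the second, so they moved 0.8 units closer together.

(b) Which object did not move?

the orange cone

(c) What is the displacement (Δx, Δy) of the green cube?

(-0.1, 1.2)

From the two frames, the green cube sits at roughly (6.7, 3.6) before and (6.6, 4.8) after.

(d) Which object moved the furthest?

the cyan cone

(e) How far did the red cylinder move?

1.1

The red cylinder was near (12.1, 5.3) before and (11.1, 5.8) after, so it travelled √(1.0² + 0.5²) ≈ 1.1 units.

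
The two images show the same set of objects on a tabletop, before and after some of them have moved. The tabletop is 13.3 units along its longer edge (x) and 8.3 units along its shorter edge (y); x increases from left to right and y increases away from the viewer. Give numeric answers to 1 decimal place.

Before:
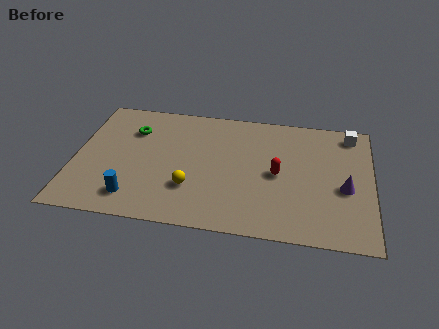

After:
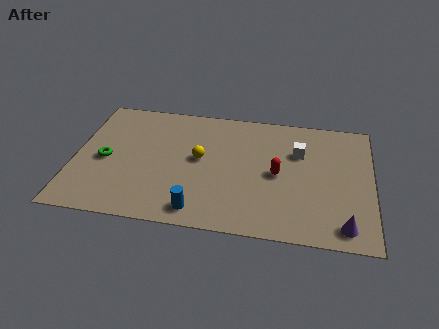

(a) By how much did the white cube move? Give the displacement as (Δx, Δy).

(-2.3, -1.6)

The white cube was at about (12.3, 7.2) and moved to about (10.0, 5.6).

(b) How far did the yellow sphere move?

2.0

The yellow sphere was near (5.3, 2.5) before and (5.6, 4.5) after, so it travelled √(0.3² + 2.0²) ≈ 2.0 units.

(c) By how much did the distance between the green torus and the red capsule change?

+0.8

They were about 6.9 units apart before and 7.7 after — 0.8 units further apart.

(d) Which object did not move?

the red capsule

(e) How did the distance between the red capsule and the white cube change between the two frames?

-2.7

The distance was about 4.5 in the first image and 1.8 in the second, so they moved 2.7 units closer together.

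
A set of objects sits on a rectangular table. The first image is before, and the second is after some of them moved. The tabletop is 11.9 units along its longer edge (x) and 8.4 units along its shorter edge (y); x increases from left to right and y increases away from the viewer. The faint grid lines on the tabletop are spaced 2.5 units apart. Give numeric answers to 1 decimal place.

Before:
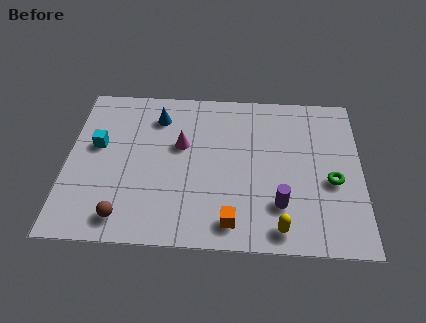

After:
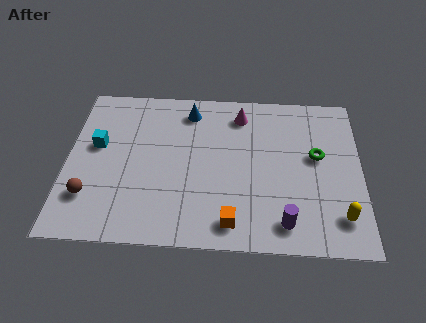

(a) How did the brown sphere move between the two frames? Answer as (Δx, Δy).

(-1.4, 1.0)

The brown sphere was at about (2.4, 1.2) and moved to about (1.0, 2.2).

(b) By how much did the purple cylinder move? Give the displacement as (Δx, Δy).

(0.2, -0.9)

From the two frames, the purple cylinder sits at roughly (8.6, 2.2) before and (8.8, 1.3) after.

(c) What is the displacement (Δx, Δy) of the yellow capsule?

(2.4, 0.7)

The yellow capsule was at about (8.6, 1.0) and moved to about (11.0, 1.7).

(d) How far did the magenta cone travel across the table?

3.0

From (4.6, 5.1) to (7.0, 6.9), the magenta cone covered √(2.4² + 1.8²) ≈ 3.0 units.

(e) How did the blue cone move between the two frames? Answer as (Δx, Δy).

(1.3, 0.4)

The blue cone was at about (3.6, 6.6) and moved to about (4.9, 7.0).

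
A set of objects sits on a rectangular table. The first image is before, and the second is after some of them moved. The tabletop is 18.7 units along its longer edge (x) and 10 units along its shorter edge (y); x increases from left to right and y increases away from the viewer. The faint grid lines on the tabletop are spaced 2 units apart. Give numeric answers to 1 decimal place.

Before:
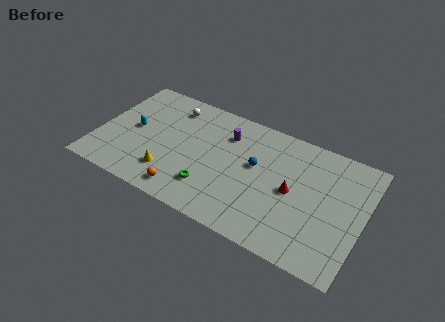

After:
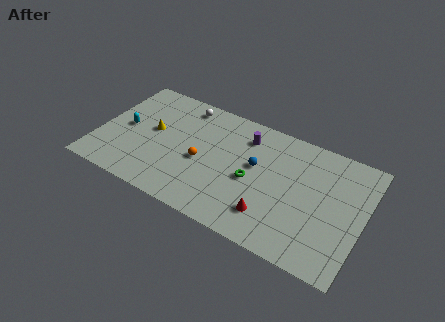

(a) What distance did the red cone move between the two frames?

2.9

From (13.8, 4.9) to (12.6, 2.3), the red cone covered √(1.2² + 2.6²) ≈ 2.9 units.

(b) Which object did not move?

the blue sphere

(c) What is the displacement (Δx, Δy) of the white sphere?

(0.8, 0.5)

From the two frames, the white sphere sits at roughly (4.7, 8.2) before and (5.5, 8.7) after.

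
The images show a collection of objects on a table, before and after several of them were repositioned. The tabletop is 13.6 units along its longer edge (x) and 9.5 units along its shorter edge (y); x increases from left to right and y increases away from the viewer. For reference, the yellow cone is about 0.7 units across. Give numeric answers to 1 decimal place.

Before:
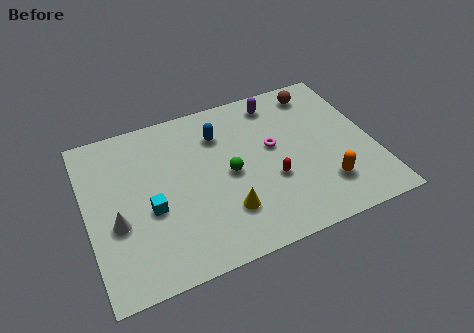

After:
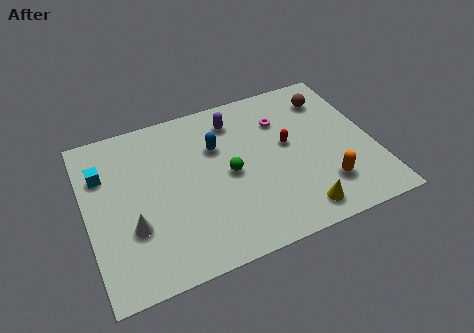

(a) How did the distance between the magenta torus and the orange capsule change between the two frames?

+1.1

Before: roughly 3.7 units apart; after: 4.8. That's 1.1 units further apart.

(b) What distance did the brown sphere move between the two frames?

0.8

The brown sphere was near (11.4, 8.1) before and (11.9, 7.5) after, so it travelled √(0.5² + 0.6²) ≈ 0.8 units.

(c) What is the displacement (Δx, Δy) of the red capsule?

(1.0, 1.8)

The red capsule was at about (8.6, 3.5) and moved to about (9.6, 5.3).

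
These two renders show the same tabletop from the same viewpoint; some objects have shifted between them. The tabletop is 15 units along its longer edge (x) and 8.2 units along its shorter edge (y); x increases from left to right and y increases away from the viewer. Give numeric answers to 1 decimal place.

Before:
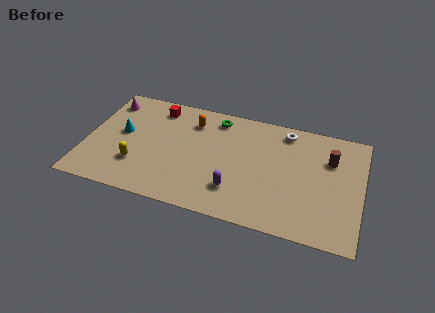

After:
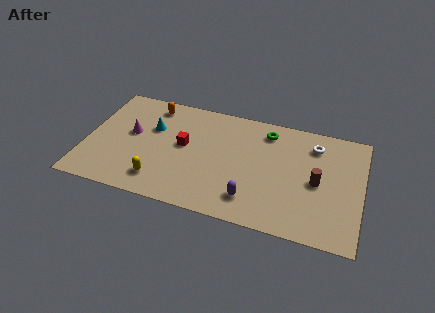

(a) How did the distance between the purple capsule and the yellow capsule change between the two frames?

-0.4

The distance was about 5.4 in the first image and 5.0 in the second, so they moved 0.4 units closer together.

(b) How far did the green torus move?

2.8

The green torus moved from about (6.9, 7.0) to (9.7, 6.8), a distance of √(2.8² + 0.2²) ≈ 2.8.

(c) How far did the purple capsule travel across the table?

1.0

The purple capsule was near (8.3, 2.1) before and (9.2, 1.7) after, so it travelled √(0.9² + 0.4²) ≈ 1.0 units.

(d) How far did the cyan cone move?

1.8

The cyan cone moved from about (1.9, 4.5) to (3.5, 5.3), a distance of √(1.6² + 0.8²) ≈ 1.8.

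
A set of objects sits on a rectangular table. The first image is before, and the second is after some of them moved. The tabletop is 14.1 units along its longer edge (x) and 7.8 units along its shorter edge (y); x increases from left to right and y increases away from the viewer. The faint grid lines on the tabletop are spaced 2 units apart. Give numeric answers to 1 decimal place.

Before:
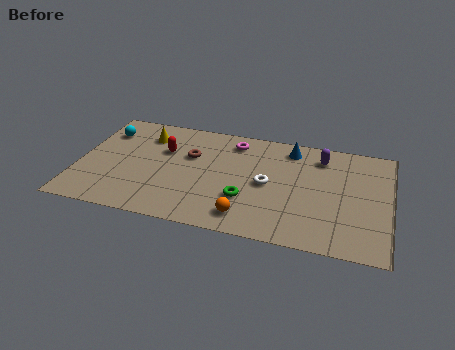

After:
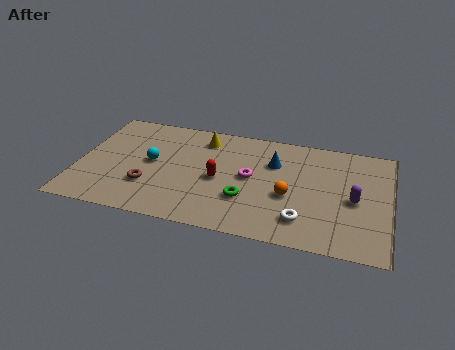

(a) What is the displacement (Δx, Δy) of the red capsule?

(2.6, -1.5)

The red capsule was at about (3.8, 5.1) and moved to about (6.4, 3.6).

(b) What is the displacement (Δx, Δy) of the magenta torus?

(0.9, -2.4)

The magenta torus was at about (6.9, 6.5) and moved to about (7.8, 4.1).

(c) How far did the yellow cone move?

2.6

From (2.9, 6.0) to (5.5, 6.4), the yellow cone covered √(2.6² + 0.4²) ≈ 2.6 units.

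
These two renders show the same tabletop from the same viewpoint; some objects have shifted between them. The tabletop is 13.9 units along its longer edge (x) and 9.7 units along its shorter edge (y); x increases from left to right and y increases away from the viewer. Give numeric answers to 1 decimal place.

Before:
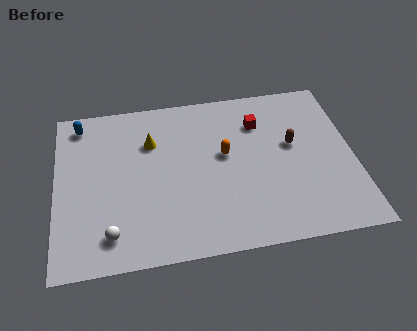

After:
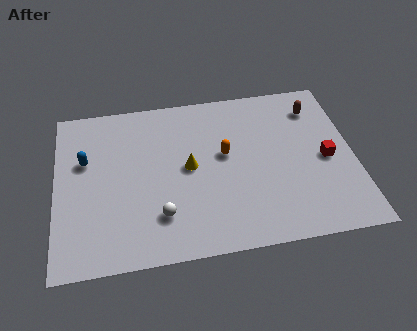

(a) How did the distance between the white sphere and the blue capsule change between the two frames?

-1.8

They were about 6.8 units apart before and 5.0 after — 1.8 units closer together.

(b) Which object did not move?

the orange capsule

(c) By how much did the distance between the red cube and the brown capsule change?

+1.0

Before: roughly 2.2 units apart; after: 3.2. That's 1.0 units further apart.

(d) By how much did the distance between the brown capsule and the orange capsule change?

+1.7

They were about 3.2 units apart before and 4.9 after — 1.7 units further apart.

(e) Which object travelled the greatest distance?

the red cube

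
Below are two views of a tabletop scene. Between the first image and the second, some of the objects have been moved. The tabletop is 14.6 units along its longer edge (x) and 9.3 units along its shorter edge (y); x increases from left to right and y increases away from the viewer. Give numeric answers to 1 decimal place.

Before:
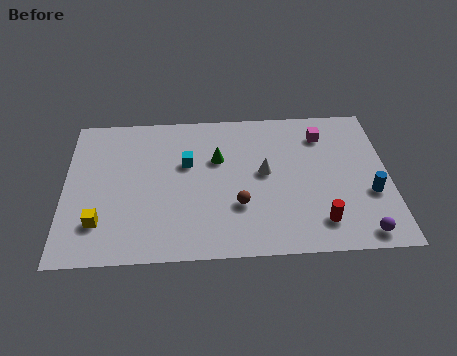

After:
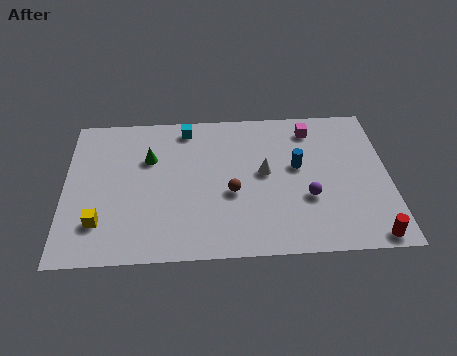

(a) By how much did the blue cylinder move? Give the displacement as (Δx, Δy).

(-3.2, 1.9)

From the two frames, the blue cylinder sits at roughly (13.7, 3.4) before and (10.5, 5.3) after.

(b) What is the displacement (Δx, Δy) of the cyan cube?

(0.0, 2.3)

The cyan cube was at about (5.5, 5.8) and moved to about (5.5, 8.1).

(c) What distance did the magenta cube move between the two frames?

0.6

The magenta cube moved from about (11.7, 7.3) to (11.2, 7.7), a distance of √(0.5² + 0.4²) ≈ 0.6.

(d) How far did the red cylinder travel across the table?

2.4

The red cylinder was near (11.4, 1.8) before and (13.6, 0.8) after, so it travelled √(2.2² + 1.0²) ≈ 2.4 units.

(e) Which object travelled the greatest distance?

the blue cylinder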